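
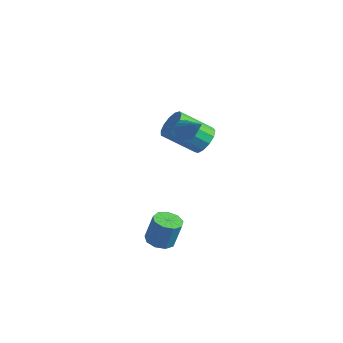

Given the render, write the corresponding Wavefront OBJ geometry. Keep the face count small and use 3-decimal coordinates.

v -1.238 2.732 2.937
v -0.928 2.469 2.552
v -0.062 2.588 3.983
v -0.868 2.708 2.518
v -0.881 2.952 2.566
v -0.965 3.153 2.688
v -1.103 3.27 2.86
v -1.268 3.28 3.046
v -1.427 3.182 3.211
v -1.548 2.995 3.322
v -1.608 2.756 3.357
v -1.595 2.512 3.308
v -1.511 2.311 3.186
v -1.373 2.194 3.015
v -1.208 2.183 2.828
v -1.049 2.281 2.663
v -1.803 4.516 1.058
v -1.144 4.166 1.347
v -2.218 3.074 2.472
v -2.877 3.424 2.182
v -1.227 4.521 1.613
v -2.301 3.429 2.737
v -1.493 4.874 1.702
v -2.566 3.782 2.827
v -1.857 5.114 1.587
v -2.93 4.021 2.712
v -2.204 5.163 1.304
v -3.277 4.071 2.428
v -2.424 5.008 0.943
v -3.497 3.915 2.067
v -2.447 4.696 0.618
v -3.52 3.604 1.742
v -2.265 4.327 0.433
v -3.339 3.235 1.557
v -1.937 4.018 0.446
v -3.011 2.926 1.571
v -1.567 3.867 0.654
v -2.64 2.775 1.778
v -1.271 3.923 0.99
v -2.345 2.831 2.114
v -0.881 0.813 -3.354
v -0.22 1.012 -3.52
v 0.041 1.286 -2.152
v -0.619 1.087 -1.986
v -0.518 1.395 -3.54
v -0.257 1.669 -2.171
v -0.987 1.505 -3.473
v -0.725 1.779 -2.104
v -1.405 1.291 -3.35
v -1.144 1.565 -1.981
v -1.578 0.854 -3.229
v -1.317 1.128 -1.861
v -1.425 0.397 -3.167
v -1.164 0.671 -1.799
v -1.017 0.135 -3.193
v -0.756 0.409 -1.824
v -0.545 0.19 -3.294
v -0.284 0.464 -1.925
v -0.23 0.537 -3.423
v 0.031 0.811 -2.054
f 2 1 4
f 2 4 3
f 4 1 5
f 4 5 3
f 5 1 6
f 5 6 3
f 6 1 7
f 6 7 3
f 7 1 8
f 7 8 3
f 8 1 9
f 8 9 3
f 9 1 10
f 9 10 3
f 10 1 11
f 10 11 3
f 11 1 12
f 11 12 3
f 12 1 13
f 12 13 3
f 13 1 14
f 13 14 3
f 14 1 15
f 14 15 3
f 15 1 16
f 15 16 3
f 16 1 2
f 16 2 3
f 18 17 21
f 18 21 19
f 19 21 22
f 19 22 20
f 21 17 23
f 21 23 22
f 22 23 24
f 22 24 20
f 23 17 25
f 23 25 24
f 24 25 26
f 24 26 20
f 25 17 27
f 25 27 26
f 26 27 28
f 26 28 20
f 27 17 29
f 27 29 28
f 28 29 30
f 28 30 20
f 29 17 31
f 29 31 30
f 30 31 32
f 30 32 20
f 31 17 33
f 31 33 32
f 32 33 34
f 32 34 20
f 33 17 35
f 33 35 34
f 34 35 36
f 34 36 20
f 35 17 37
f 35 37 36
f 36 37 38
f 36 38 20
f 37 17 39
f 37 39 38
f 38 39 40
f 38 40 20
f 39 17 18
f 39 18 40
f 40 18 19
f 40 19 20
f 42 41 45
f 42 45 43
f 43 45 46
f 43 46 44
f 45 41 47
f 45 47 46
f 46 47 48
f 46 48 44
f 47 41 49
f 47 49 48
f 48 49 50
f 48 50 44
f 49 41 51
f 49 51 50
f 50 51 52
f 50 52 44
f 51 41 53
f 51 53 52
f 52 53 54
f 52 54 44
f 53 41 55
f 53 55 54
f 54 55 56
f 54 56 44
f 55 41 57
f 55 57 56
f 56 57 58
f 56 58 44
f 57 41 59
f 57 59 58
f 58 59 60
f 58 60 44
f 59 41 42
f 59 42 60
f 60 42 43
f 60 43 44



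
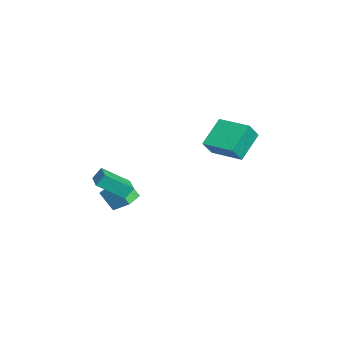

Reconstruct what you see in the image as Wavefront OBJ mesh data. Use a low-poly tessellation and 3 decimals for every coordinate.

v 1.244 -4.156 1.288
v 1.128 -3.661 1.994
v 1.175 -2.589 0.18
v 1.06 -2.095 0.886
v 2.66 -4.005 1.414
v 2.545 -3.511 2.12
v 2.592 -2.439 0.306
v 2.476 -1.944 1.012
v -0.127 -2.407 -1.343
v -0.496 -3.139 -0.147
v 0.342 -1.526 -0.659
v -0.027 -2.258 0.537
v 1.087 -3.042 -1.357
v 0.718 -3.774 -0.161
v 1.556 -2.161 -0.673
v 1.187 -2.893 0.523
v 0.298 1.968 3.316
v -0.906 3.006 4.657
v -0.327 2.546 2.307
v -1.532 3.584 3.649
v 1.672 3.516 3.351
v 0.467 4.554 4.693
v 1.046 4.094 2.343
v -0.158 5.132 3.684
f 2 4 1
f 5 2 1
f 1 4 3
f 3 5 1
f 2 8 4
f 6 2 5
f 6 8 2
f 4 8 3
f 7 5 3
f 3 8 7
f 7 6 5
f 8 6 7
f 10 12 9
f 13 10 9
f 9 12 11
f 11 13 9
f 10 16 12
f 14 10 13
f 14 16 10
f 12 16 11
f 15 13 11
f 11 16 15
f 15 14 13
f 16 14 15
f 18 20 17
f 21 18 17
f 17 20 19
f 19 21 17
f 18 24 20
f 22 18 21
f 22 24 18
f 20 24 19
f 23 21 19
f 19 24 23
f 23 22 21
f 24 22 23



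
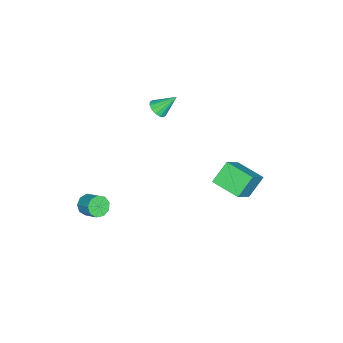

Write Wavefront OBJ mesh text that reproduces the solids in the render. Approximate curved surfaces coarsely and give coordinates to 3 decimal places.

v -2.357 -1.893 -0.508
v -2.046 -1.489 -0.783
v -2.683 -1.007 0.428
v -2.322 -1.467 -0.9
v -2.607 -1.559 -0.911
v -2.826 -1.741 -0.815
v -2.919 -1.964 -0.636
v -2.861 -2.168 -0.423
v -2.669 -2.298 -0.233
v -2.393 -2.32 -0.117
v -2.107 -2.227 -0.105
v -1.889 -2.045 -0.202
v -1.796 -1.823 -0.38
v -1.853 -1.619 -0.593
v 3.15 -3.646 -3.629
v 3.54 -4.061 -3.385
v 3.98 -3.329 -2.846
v 3.59 -2.914 -3.091
v 3.705 -3.899 -3.74
v 4.145 -3.167 -3.201
v 3.611 -3.618 -4.044
v 4.051 -2.886 -3.505
v 3.3 -3.351 -4.153
v 3.74 -2.619 -3.614
v 2.92 -3.221 -4.018
v 3.36 -2.489 -3.479
v 2.647 -3.291 -3.701
v 3.087 -2.559 -3.162
v 2.609 -3.527 -3.35
v 3.049 -2.794 -2.811
v 2.825 -3.818 -3.13
v 3.265 -3.086 -2.591
v 3.192 -4.029 -3.144
v 3.633 -3.297 -2.605
v -0.241 2.223 -3.232
v -1.083 2.694 -2.316
v 0.216 3.658 -3.55
v -0.626 4.13 -2.635
v 1.246 2.07 -1.785
v 0.404 2.542 -0.87
v 1.703 3.506 -2.104
v 0.861 3.977 -1.188
f 2 1 4
f 2 4 3
f 4 1 5
f 4 5 3
f 5 1 6
f 5 6 3
f 6 1 7
f 6 7 3
f 7 1 8
f 7 8 3
f 8 1 9
f 8 9 3
f 9 1 10
f 9 10 3
f 10 1 11
f 10 11 3
f 11 1 12
f 11 12 3
f 12 1 13
f 12 13 3
f 13 1 14
f 13 14 3
f 14 1 2
f 14 2 3
f 16 15 19
f 16 19 17
f 17 19 20
f 17 20 18
f 19 15 21
f 19 21 20
f 20 21 22
f 20 22 18
f 21 15 23
f 21 23 22
f 22 23 24
f 22 24 18
f 23 15 25
f 23 25 24
f 24 25 26
f 24 26 18
f 25 15 27
f 25 27 26
f 26 27 28
f 26 28 18
f 27 15 29
f 27 29 28
f 28 29 30
f 28 30 18
f 29 15 31
f 29 31 30
f 30 31 32
f 30 32 18
f 31 15 33
f 31 33 32
f 32 33 34
f 32 34 18
f 33 15 16
f 33 16 34
f 34 16 17
f 34 17 18
f 36 38 35
f 39 36 35
f 35 38 37
f 37 39 35
f 36 42 38
f 40 36 39
f 40 42 36
f 38 42 37
f 41 39 37
f 37 42 41
f 41 40 39
f 42 40 41



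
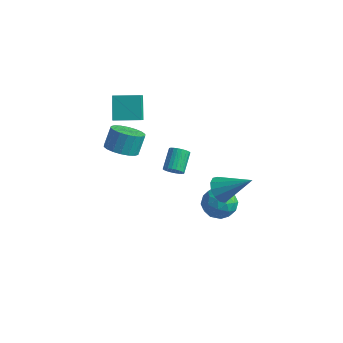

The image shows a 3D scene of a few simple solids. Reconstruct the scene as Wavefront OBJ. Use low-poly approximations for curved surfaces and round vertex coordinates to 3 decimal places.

v 0.811 2.761 -3.574
v 1.78 2.903 -3.769
v 1.2 1.917 -2.251
v 2.169 2.059 -2.446
v 1.598 2.829 -2.164
v 1.358 3.35 -2.982
v 1.622 1.47 -3.038
v 1.382 1.991 -3.856
v 2.281 2.104 -3.437
v 2.267 2.945 -2.897
v 0.713 1.875 -3.123
v 0.699 2.716 -2.583
v 1.262 2.906 -3.787
v 1.718 1.914 -2.233
v 1.383 2.367 -2.067
v 1.953 2.45 -2.181
v 1.013 3.169 -3.325
v 1.583 3.252 -3.439
v 1.476 3.209 -2.496
v 1.397 1.568 -2.581
v 1.967 1.651 -2.695
v 1.027 2.37 -3.839
v 1.597 2.453 -3.953
v 1.504 1.611 -3.524
v 2.126 2.52 -3.707
v 2.354 2.024 -2.93
v 2.033 1.678 -3.278
v 1.891 1.984 -3.758
v 2.118 3.014 -3.39
v 2.346 2.518 -2.612
v 2.011 2.971 -2.447
v 1.869 3.277 -2.927
v 2.412 2.545 -3.195
v 0.634 2.302 -3.408
v 0.862 1.806 -2.63
v 1.111 1.543 -3.093
v 0.969 1.849 -3.573
v 0.626 2.796 -3.09
v 0.854 2.3 -2.313
v 1.089 2.836 -2.262
v 0.947 3.142 -2.742
v 0.568 2.275 -2.825
v -2.137 -0.891 1.671
v -1.643 -1.536 2.059
v -1.669 -0.933 3.096
v -2.163 -0.289 2.709
v -1.365 -1.283 1.919
v -1.392 -0.681 2.956
v -1.241 -0.953 1.73
v -1.267 -0.35 2.767
v -1.294 -0.61 1.53
v -1.32 -0.007 2.567
v -1.513 -0.323 1.357
v -1.54 0.28 2.394
v -1.857 -0.149 1.247
v -1.883 0.454 2.284
v -2.256 -0.121 1.221
v -2.282 0.481 2.258
v -2.631 -0.247 1.284
v -2.657 0.356 2.321
v -2.908 -0.499 1.424
v -2.935 0.103 2.461
v -3.033 -0.83 1.613
v -3.059 -0.227 2.65
v -2.98 -1.173 1.813
v -3.006 -0.57 2.85
v -2.76 -1.46 1.986
v -2.787 -0.857 3.023
v -2.417 -1.634 2.096
v -2.443 -1.031 3.133
v -2.018 -1.661 2.122
v -2.044 -1.059 3.159
v -4.062 1.072 3.576
v -3.658 0.374 4.248
v -2.89 1.848 3.677
v -2.485 1.15 4.349
v -3.475 0.33 2.451
v -3.07 -0.368 3.123
v -2.302 1.106 2.552
v -1.898 0.408 3.224
v -0.66 1.417 -0.865
v -0.34 1.219 -0.45
v -0.699 2.206 0.299
v -1.02 2.403 -0.115
v -0.199 1.349 -0.554
v -0.558 2.336 0.195
v -0.128 1.49 -0.706
v -0.488 2.477 0.043
v -0.139 1.619 -0.882
v -0.498 2.606 -0.132
v -0.228 1.718 -1.055
v -0.588 2.705 -0.306
v -0.384 1.771 -1.199
v -0.743 2.758 -0.45
v -0.582 1.77 -1.292
v -0.941 2.757 -0.543
v -0.791 1.715 -1.32
v -1.151 2.702 -0.571
v -0.981 1.614 -1.279
v -1.34 2.601 -0.53
v -1.122 1.484 -1.175
v -1.481 2.471 -0.426
v -1.192 1.343 -1.023
v -1.552 2.33 -0.274
v -1.182 1.214 -0.848
v -1.541 2.201 -0.098
v -1.092 1.115 -0.674
v -1.452 2.102 0.075
v -0.937 1.062 -0.53
v -1.296 2.049 0.219
v -0.739 1.063 -0.437
v -1.098 2.05 0.312
v -0.529 1.118 -0.409
v -0.889 2.105 0.34
v 2.435 1.106 -0.433
v 2.873 1.245 -1.075
v 3.925 1.694 0.713
v 2.656 1.623 -0.987
v 2.369 1.838 -0.723
v 2.102 1.82 -0.367
v 1.941 1.575 -0.032
v 1.937 1.181 0.176
v 2.091 0.764 0.191
v 2.353 0.455 0.007
v 2.642 0.353 -0.316
v 2.865 0.49 -0.676
v 2.951 0.822 -0.959
f 1 38 17
f 38 12 41
f 17 41 6
f 38 41 17
f 1 17 13
f 17 6 18
f 13 18 2
f 17 18 13
f 1 13 22
f 13 2 23
f 22 23 8
f 13 23 22
f 1 22 34
f 22 8 37
f 34 37 11
f 22 37 34
f 1 34 38
f 34 11 42
f 38 42 12
f 34 42 38
f 2 18 29
f 18 6 32
f 29 32 10
f 18 32 29
f 6 41 19
f 41 12 40
f 19 40 5
f 41 40 19
f 12 42 39
f 42 11 35
f 39 35 3
f 42 35 39
f 11 37 36
f 37 8 24
f 36 24 7
f 37 24 36
f 8 23 28
f 23 2 25
f 28 25 9
f 23 25 28
f 4 30 16
f 30 10 31
f 16 31 5
f 30 31 16
f 4 16 14
f 16 5 15
f 14 15 3
f 16 15 14
f 4 14 21
f 14 3 20
f 21 20 7
f 14 20 21
f 4 21 26
f 21 7 27
f 26 27 9
f 21 27 26
f 4 26 30
f 26 9 33
f 30 33 10
f 26 33 30
f 5 31 19
f 31 10 32
f 19 32 6
f 31 32 19
f 3 15 39
f 15 5 40
f 39 40 12
f 15 40 39
f 7 20 36
f 20 3 35
f 36 35 11
f 20 35 36
f 9 27 28
f 27 7 24
f 28 24 8
f 27 24 28
f 10 33 29
f 33 9 25
f 29 25 2
f 33 25 29
f 44 43 47
f 44 47 45
f 45 47 48
f 45 48 46
f 47 43 49
f 47 49 48
f 48 49 50
f 48 50 46
f 49 43 51
f 49 51 50
f 50 51 52
f 50 52 46
f 51 43 53
f 51 53 52
f 52 53 54
f 52 54 46
f 53 43 55
f 53 55 54
f 54 55 56
f 54 56 46
f 55 43 57
f 55 57 56
f 56 57 58
f 56 58 46
f 57 43 59
f 57 59 58
f 58 59 60
f 58 60 46
f 59 43 61
f 59 61 60
f 60 61 62
f 60 62 46
f 61 43 63
f 61 63 62
f 62 63 64
f 62 64 46
f 63 43 65
f 63 65 64
f 64 65 66
f 64 66 46
f 65 43 67
f 65 67 66
f 66 67 68
f 66 68 46
f 67 43 69
f 67 69 68
f 68 69 70
f 68 70 46
f 69 43 71
f 69 71 70
f 70 71 72
f 70 72 46
f 71 43 44
f 71 44 72
f 72 44 45
f 72 45 46
f 74 76 73
f 77 74 73
f 73 76 75
f 75 77 73
f 74 80 76
f 78 74 77
f 78 80 74
f 76 80 75
f 79 77 75
f 75 80 79
f 79 78 77
f 80 78 79
f 82 81 85
f 82 85 83
f 83 85 86
f 83 86 84
f 85 81 87
f 85 87 86
f 86 87 88
f 86 88 84
f 87 81 89
f 87 89 88
f 88 89 90
f 88 90 84
f 89 81 91
f 89 91 90
f 90 91 92
f 90 92 84
f 91 81 93
f 91 93 92
f 92 93 94
f 92 94 84
f 93 81 95
f 93 95 94
f 94 95 96
f 94 96 84
f 95 81 97
f 95 97 96
f 96 97 98
f 96 98 84
f 97 81 99
f 97 99 98
f 98 99 100
f 98 100 84
f 99 81 101
f 99 101 100
f 100 101 102
f 100 102 84
f 101 81 103
f 101 103 102
f 102 103 104
f 102 104 84
f 103 81 105
f 103 105 104
f 104 105 106
f 104 106 84
f 105 81 107
f 105 107 106
f 106 107 108
f 106 108 84
f 107 81 109
f 107 109 108
f 108 109 110
f 108 110 84
f 109 81 111
f 109 111 110
f 110 111 112
f 110 112 84
f 111 81 113
f 111 113 112
f 112 113 114
f 112 114 84
f 113 81 82
f 113 82 114
f 114 82 83
f 114 83 84
f 116 115 118
f 116 118 117
f 118 115 119
f 118 119 117
f 119 115 120
f 119 120 117
f 120 115 121
f 120 121 117
f 121 115 122
f 121 122 117
f 122 115 123
f 122 123 117
f 123 115 124
f 123 124 117
f 124 115 125
f 124 125 117
f 125 115 126
f 125 126 117
f 126 115 127
f 126 127 117
f 127 115 116
f 127 116 117



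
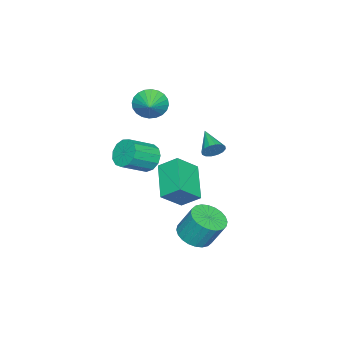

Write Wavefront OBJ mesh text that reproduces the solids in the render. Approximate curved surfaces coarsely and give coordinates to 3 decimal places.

v 0.621 0.256 -1.361
v 1.581 -0.382 -0.355
v 0.472 1.235 -0.599
v 1.433 0.597 0.407
v 2.267 1.243 -2.307
v 3.228 0.605 -1.301
v 2.119 2.222 -1.545
v 3.079 1.584 -0.539
v -0.517 1.599 0.109
v -0.155 1.546 0.622
v -1.483 0.641 0.691
v -0.359 1.792 0.688
v -0.606 1.986 0.599
v -0.829 2.076 0.378
v -0.968 2.039 0.086
v -0.986 1.884 -0.201
v -0.879 1.653 -0.404
v -0.675 1.407 -0.47
v -0.429 1.213 -0.381
v -0.206 1.123 -0.16
v -0.067 1.16 0.132
v -0.048 1.315 0.418
v -0.882 -2.205 -1.817
v -0.512 -2.478 -2.568
v 0.711 -3.227 -1.694
v 0.342 -2.955 -0.943
v -0.313 -2.035 -2.467
v 0.91 -2.784 -1.593
v -0.295 -1.646 -2.159
v 0.929 -2.395 -1.285
v -0.463 -1.435 -1.743
v 0.761 -2.184 -0.869
v -0.764 -1.468 -1.351
v 0.46 -2.218 -0.477
v -1.102 -1.736 -1.106
v 0.121 -2.485 -0.232
v -1.371 -2.152 -1.087
v -0.147 -2.902 -0.213
v -1.484 -2.586 -1.3
v -0.26 -3.335 -0.426
v -1.406 -2.898 -1.677
v -0.183 -3.647 -0.803
v -1.162 -2.991 -2.098
v 0.062 -3.74 -1.224
v -0.828 -2.834 -2.431
v 0.395 -3.583 -1.556
v 2.874 2.258 -3.683
v 3.453 2.959 -4.021
v 3.385 3.703 -2.595
v 2.806 3.002 -2.257
v 3.112 3.096 -4.109
v 3.044 3.84 -2.683
v 2.734 3.106 -4.132
v 2.666 3.85 -2.706
v 2.378 2.987 -4.087
v 2.31 3.731 -2.661
v 2.097 2.757 -3.98
v 2.029 3.501 -2.554
v 1.934 2.451 -3.828
v 1.867 3.195 -2.402
v 1.915 2.115 -3.654
v 1.847 2.859 -2.228
v 2.041 1.802 -3.484
v 1.974 2.546 -2.058
v 2.295 1.557 -3.345
v 2.227 2.301 -1.919
v 2.636 1.42 -3.257
v 2.568 2.164 -1.831
v 3.014 1.41 -3.234
v 2.946 2.154 -1.808
v 3.37 1.529 -3.279
v 3.302 2.273 -1.853
v 3.651 1.759 -3.386
v 3.583 2.503 -1.96
v 3.813 2.065 -3.538
v 3.746 2.809 -2.112
v 3.833 2.401 -3.712
v 3.765 3.145 -2.286
v 3.706 2.714 -3.882
v 3.639 3.458 -2.456
v -3.754 -3.61 0.212
v -3.29 -3.852 -0.593
v -2.646 -3.07 0.688
v -3.417 -3.512 -0.682
v -3.596 -3.186 -0.635
v -3.799 -2.924 -0.459
v -3.995 -2.767 -0.181
v -4.154 -2.739 0.157
v -4.252 -2.843 0.503
v -4.274 -3.063 0.805
v -4.217 -3.367 1.017
v -4.09 -3.708 1.106
v -3.911 -4.033 1.059
v -3.708 -4.295 0.883
v -3.512 -4.452 0.605
v -3.353 -4.48 0.267
v -3.255 -4.377 -0.079
v -3.233 -4.156 -0.381
f 2 4 1
f 5 2 1
f 1 4 3
f 3 5 1
f 2 8 4
f 6 2 5
f 6 8 2
f 4 8 3
f 7 5 3
f 3 8 7
f 7 6 5
f 8 6 7
f 10 9 12
f 10 12 11
f 12 9 13
f 12 13 11
f 13 9 14
f 13 14 11
f 14 9 15
f 14 15 11
f 15 9 16
f 15 16 11
f 16 9 17
f 16 17 11
f 17 9 18
f 17 18 11
f 18 9 19
f 18 19 11
f 19 9 20
f 19 20 11
f 20 9 21
f 20 21 11
f 21 9 22
f 21 22 11
f 22 9 10
f 22 10 11
f 24 23 27
f 24 27 25
f 25 27 28
f 25 28 26
f 27 23 29
f 27 29 28
f 28 29 30
f 28 30 26
f 29 23 31
f 29 31 30
f 30 31 32
f 30 32 26
f 31 23 33
f 31 33 32
f 32 33 34
f 32 34 26
f 33 23 35
f 33 35 34
f 34 35 36
f 34 36 26
f 35 23 37
f 35 37 36
f 36 37 38
f 36 38 26
f 37 23 39
f 37 39 38
f 38 39 40
f 38 40 26
f 39 23 41
f 39 41 40
f 40 41 42
f 40 42 26
f 41 23 43
f 41 43 42
f 42 43 44
f 42 44 26
f 43 23 45
f 43 45 44
f 44 45 46
f 44 46 26
f 45 23 24
f 45 24 46
f 46 24 25
f 46 25 26
f 48 47 51
f 48 51 49
f 49 51 52
f 49 52 50
f 51 47 53
f 51 53 52
f 52 53 54
f 52 54 50
f 53 47 55
f 53 55 54
f 54 55 56
f 54 56 50
f 55 47 57
f 55 57 56
f 56 57 58
f 56 58 50
f 57 47 59
f 57 59 58
f 58 59 60
f 58 60 50
f 59 47 61
f 59 61 60
f 60 61 62
f 60 62 50
f 61 47 63
f 61 63 62
f 62 63 64
f 62 64 50
f 63 47 65
f 63 65 64
f 64 65 66
f 64 66 50
f 65 47 67
f 65 67 66
f 66 67 68
f 66 68 50
f 67 47 69
f 67 69 68
f 68 69 70
f 68 70 50
f 69 47 71
f 69 71 70
f 70 71 72
f 70 72 50
f 71 47 73
f 71 73 72
f 72 73 74
f 72 74 50
f 73 47 75
f 73 75 74
f 74 75 76
f 74 76 50
f 75 47 77
f 75 77 76
f 76 77 78
f 76 78 50
f 77 47 79
f 77 79 78
f 78 79 80
f 78 80 50
f 79 47 48
f 79 48 80
f 80 48 49
f 80 49 50
f 82 81 84
f 82 84 83
f 84 81 85
f 84 85 83
f 85 81 86
f 85 86 83
f 86 81 87
f 86 87 83
f 87 81 88
f 87 88 83
f 88 81 89
f 88 89 83
f 89 81 90
f 89 90 83
f 90 81 91
f 90 91 83
f 91 81 92
f 91 92 83
f 92 81 93
f 92 93 83
f 93 81 94
f 93 94 83
f 94 81 95
f 94 95 83
f 95 81 96
f 95 96 83
f 96 81 97
f 96 97 83
f 97 81 98
f 97 98 83
f 98 81 82
f 98 82 83



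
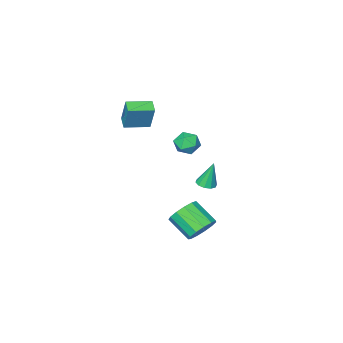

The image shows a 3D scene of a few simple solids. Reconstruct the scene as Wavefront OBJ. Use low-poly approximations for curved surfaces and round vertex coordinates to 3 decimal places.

v -2.752 -0.527 1.559
v -2.05 -0.478 1.158
v -2.23 -1.422 2.362
v -1.528 -1.373 1.961
v -1.782 -0.749 2.411
v -2.104 -0.197 1.915
v -2.176 -1.703 1.605
v -2.498 -1.151 1.109
v -1.694 -1.205 1.186
v -1.451 -0.615 1.685
v -2.829 -1.285 1.835
v -2.586 -0.695 2.334
v -2.797 -0.13 -1.245
v -2.354 0.259 -1.223
v -3.103 0.13 0.345
v -2.658 0.44 -1.311
v -3.015 0.403 -1.374
v -3.289 0.162 -1.388
v -3.375 -0.19 -1.347
v -3.239 -0.519 -1.267
v -2.935 -0.7 -1.179
v -2.578 -0.662 -1.116
v -2.304 -0.422 -1.102
v -2.219 -0.07 -1.143
v -1.422 -3.454 2.841
v -1.322 -2.902 4.393
v -1.061 -2.757 2.57
v -0.961 -2.205 4.122
v -0.119 -4.075 2.978
v -0.019 -3.523 4.53
v 0.242 -3.378 2.707
v 0.342 -2.826 4.259
v -1.398 1.314 -3.621
v -0.632 1.732 -3.221
v -0.376 0.365 -2.28
v -1.142 -0.054 -2.679
v -1.056 1.865 -2.913
v -0.8 0.497 -1.972
v -1.589 1.823 -2.829
v -1.332 0.455 -1.888
v -2.061 1.619 -2.997
v -1.805 0.251 -2.056
v -2.323 1.318 -3.362
v -2.066 -0.05 -2.421
v -2.291 1.016 -3.81
v -2.034 -0.352 -2.869
v -1.976 0.809 -4.198
v -1.719 -0.559 -3.256
v -1.477 0.761 -4.402
v -1.221 -0.606 -3.461
v -0.953 0.89 -4.358
v -0.697 -0.478 -3.417
v -0.571 1.153 -4.08
v -0.314 -0.215 -3.139
v -0.451 1.467 -3.656
v -0.195 0.099 -2.715
f 1 12 6
f 1 6 2
f 1 2 8
f 1 8 11
f 1 11 12
f 2 6 10
f 6 12 5
f 12 11 3
f 11 8 7
f 8 2 9
f 4 10 5
f 4 5 3
f 4 3 7
f 4 7 9
f 4 9 10
f 5 10 6
f 3 5 12
f 7 3 11
f 9 7 8
f 10 9 2
f 14 13 16
f 14 16 15
f 16 13 17
f 16 17 15
f 17 13 18
f 17 18 15
f 18 13 19
f 18 19 15
f 19 13 20
f 19 20 15
f 20 13 21
f 20 21 15
f 21 13 22
f 21 22 15
f 22 13 23
f 22 23 15
f 23 13 24
f 23 24 15
f 24 13 14
f 24 14 15
f 26 28 25
f 29 26 25
f 25 28 27
f 27 29 25
f 26 32 28
f 30 26 29
f 30 32 26
f 28 32 27
f 31 29 27
f 27 32 31
f 31 30 29
f 32 30 31
f 34 33 37
f 34 37 35
f 35 37 38
f 35 38 36
f 37 33 39
f 37 39 38
f 38 39 40
f 38 40 36
f 39 33 41
f 39 41 40
f 40 41 42
f 40 42 36
f 41 33 43
f 41 43 42
f 42 43 44
f 42 44 36
f 43 33 45
f 43 45 44
f 44 45 46
f 44 46 36
f 45 33 47
f 45 47 46
f 46 47 48
f 46 48 36
f 47 33 49
f 47 49 48
f 48 49 50
f 48 50 36
f 49 33 51
f 49 51 50
f 50 51 52
f 50 52 36
f 51 33 53
f 51 53 52
f 52 53 54
f 52 54 36
f 53 33 55
f 53 55 54
f 54 55 56
f 54 56 36
f 55 33 34
f 55 34 56
f 56 34 35
f 56 35 36



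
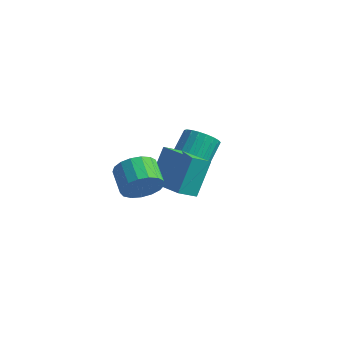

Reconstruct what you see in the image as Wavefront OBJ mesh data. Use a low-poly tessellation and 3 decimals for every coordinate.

v -1.035 -1.981 2.12
v -0.388 -1.706 2.858
v -1.317 -0.864 3.359
v -1.965 -1.139 2.62
v -0.296 -1.389 2.498
v -1.225 -0.548 2.999
v -0.373 -1.209 2.051
v -1.302 -0.367 2.552
v -0.601 -1.205 1.62
v -1.531 -0.363 2.121
v -0.93 -1.379 1.303
v -1.859 -0.537 1.804
v -1.282 -1.69 1.174
v -2.211 -0.849 1.674
v -1.578 -2.069 1.261
v -2.507 -1.227 1.761
v -1.75 -2.427 1.544
v -2.679 -1.585 2.045
v -1.758 -2.683 1.96
v -2.687 -1.841 2.46
v -1.6 -2.778 2.412
v -2.529 -1.937 2.913
v -1.313 -2.691 2.797
v -2.243 -1.849 3.298
v -0.963 -2.441 3.027
v -1.892 -1.599 3.528
v -0.629 -2.085 3.049
v -1.558 -1.243 3.55
v -1.584 2.782 0.2
v -0.869 3.158 -0.26
v -0.92 4.674 0.901
v -1.636 4.298 1.36
v -1.172 3.297 -0.455
v -1.224 4.814 0.705
v -1.546 3.347 -0.537
v -1.598 4.864 0.623
v -1.927 3.3 -0.492
v -1.979 4.816 0.668
v -2.249 3.163 -0.327
v -2.301 4.679 0.833
v -2.456 2.959 -0.071
v -2.508 4.476 1.089
v -2.512 2.726 0.232
v -2.564 4.242 1.392
v -2.407 2.502 0.529
v -2.459 4.018 1.69
v -2.161 2.326 0.77
v -2.212 3.842 1.93
v -1.814 2.229 0.912
v -1.866 3.746 2.072
v -1.428 2.228 0.93
v -1.48 3.744 2.091
v -1.069 2.323 0.823
v -1.12 3.839 1.983
v -0.799 2.497 0.608
v -0.85 4.013 1.768
v -0.664 2.72 0.322
v -0.716 4.236 1.482
v -0.689 2.954 0.015
v -0.741 4.47 1.175
v -1.588 1.074 0.041
v -2.061 0.229 0.662
v -1.546 2.261 1.687
v -2.019 1.417 2.308
v 0.399 0.323 0.532
v -0.074 -0.521 1.153
v 0.441 1.511 2.178
v -0.032 0.666 2.799
f 2 1 5
f 2 5 3
f 3 5 6
f 3 6 4
f 5 1 7
f 5 7 6
f 6 7 8
f 6 8 4
f 7 1 9
f 7 9 8
f 8 9 10
f 8 10 4
f 9 1 11
f 9 11 10
f 10 11 12
f 10 12 4
f 11 1 13
f 11 13 12
f 12 13 14
f 12 14 4
f 13 1 15
f 13 15 14
f 14 15 16
f 14 16 4
f 15 1 17
f 15 17 16
f 16 17 18
f 16 18 4
f 17 1 19
f 17 19 18
f 18 19 20
f 18 20 4
f 19 1 21
f 19 21 20
f 20 21 22
f 20 22 4
f 21 1 23
f 21 23 22
f 22 23 24
f 22 24 4
f 23 1 25
f 23 25 24
f 24 25 26
f 24 26 4
f 25 1 27
f 25 27 26
f 26 27 28
f 26 28 4
f 27 1 2
f 27 2 28
f 28 2 3
f 28 3 4
f 30 29 33
f 30 33 31
f 31 33 34
f 31 34 32
f 33 29 35
f 33 35 34
f 34 35 36
f 34 36 32
f 35 29 37
f 35 37 36
f 36 37 38
f 36 38 32
f 37 29 39
f 37 39 38
f 38 39 40
f 38 40 32
f 39 29 41
f 39 41 40
f 40 41 42
f 40 42 32
f 41 29 43
f 41 43 42
f 42 43 44
f 42 44 32
f 43 29 45
f 43 45 44
f 44 45 46
f 44 46 32
f 45 29 47
f 45 47 46
f 46 47 48
f 46 48 32
f 47 29 49
f 47 49 48
f 48 49 50
f 48 50 32
f 49 29 51
f 49 51 50
f 50 51 52
f 50 52 32
f 51 29 53
f 51 53 52
f 52 53 54
f 52 54 32
f 53 29 55
f 53 55 54
f 54 55 56
f 54 56 32
f 55 29 57
f 55 57 56
f 56 57 58
f 56 58 32
f 57 29 59
f 57 59 58
f 58 59 60
f 58 60 32
f 59 29 30
f 59 30 60
f 60 30 31
f 60 31 32
f 62 64 61
f 65 62 61
f 61 64 63
f 63 65 61
f 62 68 64
f 66 62 65
f 66 68 62
f 64 68 63
f 67 65 63
f 63 68 67
f 67 66 65
f 68 66 67



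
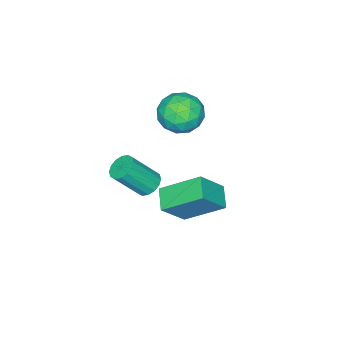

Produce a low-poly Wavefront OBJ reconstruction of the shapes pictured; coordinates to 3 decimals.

v 0.949 1.226 -1.022
v 0.177 2.808 0.142
v 1.737 1.928 -1.453
v 0.966 3.51 -0.289
v 2.014 0.81 0.249
v 1.243 2.392 1.413
v 2.803 1.512 -0.182
v 2.031 3.094 0.982
v -2.336 -0.095 1.475
v -1.543 0.244 2.197
v -1.657 -1.784 1.523
v -0.864 -1.445 2.245
v -1.939 -1.493 2.572
v -2.359 -0.449 2.543
v -0.841 -1.091 1.177
v -1.261 -0.047 1.148
v -0.619 -0.371 2.013
v -1.298 -0.62 2.875
v -1.902 -0.92 0.845
v -2.581 -1.169 1.707
v -1.999 0.222 1.832
v -1.201 -1.762 1.888
v -1.833 -1.791 2.08
v -1.367 -1.591 2.505
v -2.479 -0.185 2.035
v -2.012 0.014 2.46
v -2.245 -1.006 2.68
v -1.188 -1.554 1.26
v -0.721 -1.355 1.685
v -1.833 0.051 1.215
v -1.367 0.251 1.64
v -0.955 -0.534 1.04
v -0.99 0.06 2.148
v -0.591 -0.932 2.176
v -0.577 -0.724 1.549
v -0.824 -0.111 1.531
v -1.389 -0.086 2.655
v -0.99 -1.078 2.683
v -1.622 -1.107 2.875
v -1.868 -0.493 2.858
v -0.846 -0.447 2.547
v -2.21 -0.462 1.037
v -1.811 -1.454 1.065
v -1.332 -1.047 0.862
v -1.578 -0.433 0.845
v -2.609 -0.608 1.544
v -2.21 -1.6 1.572
v -2.376 -1.429 2.189
v -2.623 -0.816 2.171
v -2.354 -1.093 1.173
v 3.014 1.051 1.516
v 3.583 1.153 1.22
v 4.416 0.412 2.569
v 3.846 0.309 2.864
v 3.53 1.429 1.405
v 4.363 0.688 2.754
v 3.338 1.604 1.619
v 4.171 0.863 2.968
v 3.06 1.63 1.806
v 3.893 0.889 3.155
v 2.769 1.502 1.915
v 3.602 0.76 3.263
v 2.543 1.252 1.917
v 3.376 0.51 3.265
v 2.444 0.948 1.811
v 3.277 0.207 3.16
v 2.497 0.672 1.626
v 3.33 -0.069 2.975
v 2.689 0.497 1.412
v 3.522 -0.244 2.761
v 2.967 0.471 1.225
v 3.8 -0.27 2.574
v 3.258 0.6 1.117
v 4.091 -0.142 2.465
v 3.484 0.85 1.115
v 4.317 0.108 2.463
f 2 4 1
f 5 2 1
f 1 4 3
f 3 5 1
f 2 8 4
f 6 2 5
f 6 8 2
f 4 8 3
f 7 5 3
f 3 8 7
f 7 6 5
f 8 6 7
f 9 46 25
f 46 20 49
f 25 49 14
f 46 49 25
f 9 25 21
f 25 14 26
f 21 26 10
f 25 26 21
f 9 21 30
f 21 10 31
f 30 31 16
f 21 31 30
f 9 30 42
f 30 16 45
f 42 45 19
f 30 45 42
f 9 42 46
f 42 19 50
f 46 50 20
f 42 50 46
f 10 26 37
f 26 14 40
f 37 40 18
f 26 40 37
f 14 49 27
f 49 20 48
f 27 48 13
f 49 48 27
f 20 50 47
f 50 19 43
f 47 43 11
f 50 43 47
f 19 45 44
f 45 16 32
f 44 32 15
f 45 32 44
f 16 31 36
f 31 10 33
f 36 33 17
f 31 33 36
f 12 38 24
f 38 18 39
f 24 39 13
f 38 39 24
f 12 24 22
f 24 13 23
f 22 23 11
f 24 23 22
f 12 22 29
f 22 11 28
f 29 28 15
f 22 28 29
f 12 29 34
f 29 15 35
f 34 35 17
f 29 35 34
f 12 34 38
f 34 17 41
f 38 41 18
f 34 41 38
f 13 39 27
f 39 18 40
f 27 40 14
f 39 40 27
f 11 23 47
f 23 13 48
f 47 48 20
f 23 48 47
f 15 28 44
f 28 11 43
f 44 43 19
f 28 43 44
f 17 35 36
f 35 15 32
f 36 32 16
f 35 32 36
f 18 41 37
f 41 17 33
f 37 33 10
f 41 33 37
f 52 51 55
f 52 55 53
f 53 55 56
f 53 56 54
f 55 51 57
f 55 57 56
f 56 57 58
f 56 58 54
f 57 51 59
f 57 59 58
f 58 59 60
f 58 60 54
f 59 51 61
f 59 61 60
f 60 61 62
f 60 62 54
f 61 51 63
f 61 63 62
f 62 63 64
f 62 64 54
f 63 51 65
f 63 65 64
f 64 65 66
f 64 66 54
f 65 51 67
f 65 67 66
f 66 67 68
f 66 68 54
f 67 51 69
f 67 69 68
f 68 69 70
f 68 70 54
f 69 51 71
f 69 71 70
f 70 71 72
f 70 72 54
f 71 51 73
f 71 73 72
f 72 73 74
f 72 74 54
f 73 51 75
f 73 75 74
f 74 75 76
f 74 76 54
f 75 51 52
f 75 52 76
f 76 52 53
f 76 53 54



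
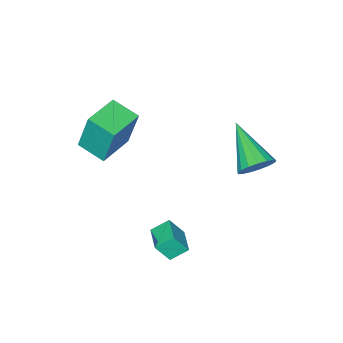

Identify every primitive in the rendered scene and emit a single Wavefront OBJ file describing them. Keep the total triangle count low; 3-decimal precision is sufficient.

v 0.645 -4.731 1.409
v 0.537 -4.25 3.233
v 0.505 -3.542 1.087
v 0.397 -3.06 2.911
v 2.183 -4.54 1.449
v 2.075 -4.058 3.273
v 2.043 -3.35 1.127
v 1.935 -2.869 2.951
v -2.036 0.711 0.42
v -1.447 0.789 0.941
v -2.784 -0.991 1.52
v -1.723 1.003 1.085
v -2.072 1.15 1.076
v -2.411 1.197 0.917
v -2.665 1.132 0.644
v -2.775 0.971 0.32
v -2.715 0.751 0.019
v -2.5 0.521 -0.19
v -2.178 0.334 -0.26
v -1.824 0.234 -0.173
v -1.518 0.244 0.049
v -1.331 0.36 0.356
v -1.305 0.556 0.678
v 0.619 -0.58 -2.6
v 1.026 -0.974 -1.763
v 1.313 0.283 -2.532
v 1.72 -0.11 -1.695
v 1.2 -1.01 -3.085
v 1.607 -1.403 -2.248
v 1.894 -0.146 -3.017
v 2.301 -0.54 -2.18
f 2 4 1
f 5 2 1
f 1 4 3
f 3 5 1
f 2 8 4
f 6 2 5
f 6 8 2
f 4 8 3
f 7 5 3
f 3 8 7
f 7 6 5
f 8 6 7
f 10 9 12
f 10 12 11
f 12 9 13
f 12 13 11
f 13 9 14
f 13 14 11
f 14 9 15
f 14 15 11
f 15 9 16
f 15 16 11
f 16 9 17
f 16 17 11
f 17 9 18
f 17 18 11
f 18 9 19
f 18 19 11
f 19 9 20
f 19 20 11
f 20 9 21
f 20 21 11
f 21 9 22
f 21 22 11
f 22 9 23
f 22 23 11
f 23 9 10
f 23 10 11
f 25 27 24
f 28 25 24
f 24 27 26
f 26 28 24
f 25 31 27
f 29 25 28
f 29 31 25
f 27 31 26
f 30 28 26
f 26 31 30
f 30 29 28
f 31 29 30



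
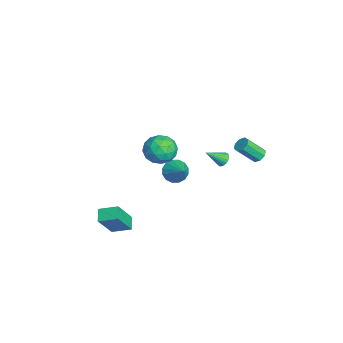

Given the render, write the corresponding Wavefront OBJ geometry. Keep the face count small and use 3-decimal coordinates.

v 2.214 -4.073 -3.844
v 1.444 -3.979 -3.45
v 2.542 -2.996 -3.459
v 1.772 -2.902 -3.065
v 2.948 -4.878 -2.215
v 2.178 -4.784 -1.821
v 3.276 -3.801 -1.83
v 2.506 -3.707 -1.436
v -3.465 0.163 -3.588
v -2.949 -0.096 -4.184
v -2.275 0.517 -2.712
v -3.013 0.321 -4.266
v -3.198 0.695 -4.166
v -3.454 0.928 -3.912
v -3.714 0.955 -3.57
v -3.907 0.77 -3.234
v -3.981 0.423 -2.992
v -3.918 0.006 -2.911
v -3.733 -0.369 -3.01
v -3.476 -0.601 -3.265
v -3.217 -0.629 -3.606
v -3.024 -0.444 -3.943
v -0.702 -0.226 1.286
v 0.205 -0.646 1.575
v -0.945 -1.494 0.205
v -0.038 -1.914 0.494
v -0.84 -1.899 1.158
v -0.69 -1.115 1.826
v -0.05 -1.025 -0.046
v 0.1 -0.241 0.622
v 0.608 -1.14 0.752
v 0.12 -1.68 1.496
v -0.86 -0.46 0.284
v -1.348 -1 1.028
v -0.227 -0.324 1.526
v -0.513 -1.816 0.254
v -0.984 -1.807 0.644
v -0.451 -2.054 0.815
v -0.753 -0.6 1.673
v -0.22 -0.847 1.843
v -0.834 -1.584 1.597
v -0.52 -1.293 -0.063
v 0.013 -1.54 0.107
v -0.289 -0.086 0.965
v 0.244 -0.333 1.136
v 0.094 -0.556 0.183
v 0.543 -0.862 1.212
v 0.4 -1.607 0.577
v 0.393 -1.084 0.259
v 0.481 -0.624 0.652
v 0.256 -1.18 1.649
v 0.113 -1.925 1.014
v -0.358 -1.916 1.404
v -0.27 -1.456 1.796
v 0.493 -1.47 1.165
v -0.853 -0.215 0.766
v -0.996 -0.96 0.131
v -0.47 -0.684 -0.016
v -0.382 -0.224 0.376
v -1.14 -0.533 1.203
v -1.283 -1.278 0.568
v -1.221 -1.516 1.128
v -1.133 -1.056 1.521
v -1.233 -0.67 0.615
v -0.936 2.571 -0.772
v -0.457 2.696 -0.705
v -0.784 1.549 0.032
v -0.551 2.802 -0.553
v -0.711 2.868 -0.439
v -0.911 2.882 -0.382
v -1.115 2.843 -0.393
v -1.288 2.757 -0.469
v -1.4 2.639 -0.598
v -1.432 2.509 -0.757
v -1.378 2.39 -0.919
v -1.248 2.302 -1.055
v -1.064 2.261 -1.143
v -0.858 2.273 -1.166
v -0.665 2.337 -1.121
v -0.519 2.441 -1.016
v -0.446 2.568 -0.869
v 1.628 4.141 1.453
v 2.147 4.145 1.426
v 2.212 3.144 2.5
v 1.692 3.139 2.527
v 2.005 4.413 1.684
v 2.07 3.412 2.758
v 1.643 4.521 1.807
v 1.707 3.52 2.881
v 1.271 4.407 1.722
v 1.336 3.405 2.796
v 1.108 4.136 1.48
v 1.173 3.135 2.554
v 1.25 3.868 1.222
v 1.315 2.867 2.296
v 1.613 3.76 1.099
v 1.677 2.759 2.173
v 1.984 3.875 1.184
v 2.049 2.873 2.258
f 2 4 1
f 5 2 1
f 1 4 3
f 3 5 1
f 2 8 4
f 6 2 5
f 6 8 2
f 4 8 3
f 7 5 3
f 3 8 7
f 7 6 5
f 8 6 7
f 10 9 12
f 10 12 11
f 12 9 13
f 12 13 11
f 13 9 14
f 13 14 11
f 14 9 15
f 14 15 11
f 15 9 16
f 15 16 11
f 16 9 17
f 16 17 11
f 17 9 18
f 17 18 11
f 18 9 19
f 18 19 11
f 19 9 20
f 19 20 11
f 20 9 21
f 20 21 11
f 21 9 22
f 21 22 11
f 22 9 10
f 22 10 11
f 23 60 39
f 60 34 63
f 39 63 28
f 60 63 39
f 23 39 35
f 39 28 40
f 35 40 24
f 39 40 35
f 23 35 44
f 35 24 45
f 44 45 30
f 35 45 44
f 23 44 56
f 44 30 59
f 56 59 33
f 44 59 56
f 23 56 60
f 56 33 64
f 60 64 34
f 56 64 60
f 24 40 51
f 40 28 54
f 51 54 32
f 40 54 51
f 28 63 41
f 63 34 62
f 41 62 27
f 63 62 41
f 34 64 61
f 64 33 57
f 61 57 25
f 64 57 61
f 33 59 58
f 59 30 46
f 58 46 29
f 59 46 58
f 30 45 50
f 45 24 47
f 50 47 31
f 45 47 50
f 26 52 38
f 52 32 53
f 38 53 27
f 52 53 38
f 26 38 36
f 38 27 37
f 36 37 25
f 38 37 36
f 26 36 43
f 36 25 42
f 43 42 29
f 36 42 43
f 26 43 48
f 43 29 49
f 48 49 31
f 43 49 48
f 26 48 52
f 48 31 55
f 52 55 32
f 48 55 52
f 27 53 41
f 53 32 54
f 41 54 28
f 53 54 41
f 25 37 61
f 37 27 62
f 61 62 34
f 37 62 61
f 29 42 58
f 42 25 57
f 58 57 33
f 42 57 58
f 31 49 50
f 49 29 46
f 50 46 30
f 49 46 50
f 32 55 51
f 55 31 47
f 51 47 24
f 55 47 51
f 66 65 68
f 66 68 67
f 68 65 69
f 68 69 67
f 69 65 70
f 69 70 67
f 70 65 71
f 70 71 67
f 71 65 72
f 71 72 67
f 72 65 73
f 72 73 67
f 73 65 74
f 73 74 67
f 74 65 75
f 74 75 67
f 75 65 76
f 75 76 67
f 76 65 77
f 76 77 67
f 77 65 78
f 77 78 67
f 78 65 79
f 78 79 67
f 79 65 80
f 79 80 67
f 80 65 81
f 80 81 67
f 81 65 66
f 81 66 67
f 83 82 86
f 83 86 84
f 84 86 87
f 84 87 85
f 86 82 88
f 86 88 87
f 87 88 89
f 87 89 85
f 88 82 90
f 88 90 89
f 89 90 91
f 89 91 85
f 90 82 92
f 90 92 91
f 91 92 93
f 91 93 85
f 92 82 94
f 92 94 93
f 93 94 95
f 93 95 85
f 94 82 96
f 94 96 95
f 95 96 97
f 95 97 85
f 96 82 98
f 96 98 97
f 97 98 99
f 97 99 85
f 98 82 83
f 98 83 99
f 99 83 84
f 99 84 85



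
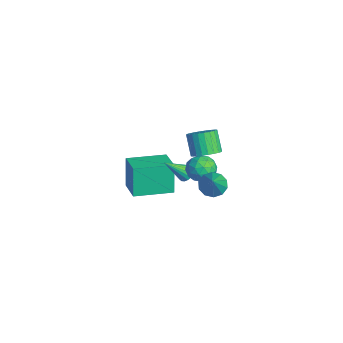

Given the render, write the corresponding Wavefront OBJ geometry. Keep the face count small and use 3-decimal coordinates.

v 1.83 2.36 1.833
v 2.436 2.264 2.299
v 1.655 2.264 3.313
v 1.05 2.36 2.847
v 2.419 2.564 2.286
v 1.638 2.564 3.3
v 2.312 2.833 2.204
v 1.531 2.832 3.218
v 2.132 3.029 2.065
v 1.351 3.029 3.08
v 1.906 3.124 1.892
v 1.125 3.124 2.906
v 1.669 3.103 1.709
v 0.888 3.102 2.723
v 1.456 2.968 1.545
v 0.675 2.968 2.559
v 1.3 2.741 1.425
v 0.519 2.741 2.439
v 1.225 2.456 1.367
v 0.444 2.456 2.381
v 1.242 2.156 1.38
v 0.461 2.156 2.394
v 1.349 1.888 1.462
v 0.568 1.887 2.476
v 1.529 1.691 1.6
v 0.748 1.691 2.615
v 1.755 1.596 1.774
v 0.974 1.596 2.788
v 1.992 1.618 1.957
v 1.211 1.617 2.971
v 2.205 1.752 2.121
v 1.424 1.752 3.135
v 2.361 1.979 2.241
v 1.58 1.979 3.255
v 0.399 2.894 -0.698
v 1.202 3.062 -0.508
v 0.438 1.798 0.108
v 1.241 1.966 0.298
v 0.628 2.471 0.576
v 0.604 3.149 0.078
v 1.036 1.711 -0.478
v 1.012 2.389 -0.976
v 1.595 2.331 -0.372
v 1.343 2.8 0.279
v 0.297 2.06 -0.679
v 0.045 2.529 -0.028
v 0.797 3.074 -0.674
v 0.843 1.786 0.274
v 0.483 2.083 0.437
v 0.955 2.181 0.548
v 0.446 3.125 -0.329
v 0.918 3.224 -0.218
v 0.581 2.877 0.419
v 0.722 1.636 -0.182
v 1.194 1.735 -0.071
v 0.685 2.679 -0.948
v 1.157 2.777 -0.837
v 1.059 1.983 -0.819
v 1.5 2.743 -0.482
v 1.523 2.099 -0.009
v 1.402 1.949 -0.465
v 1.388 2.348 -0.757
v 1.352 3.019 -0.1
v 1.375 2.375 0.374
v 1.015 2.672 0.537
v 1.001 3.07 0.245
v 1.583 2.589 -0.02
v 0.265 2.485 -0.774
v 0.288 1.841 -0.3
v 0.639 1.79 -0.645
v 0.625 2.188 -0.937
v 0.117 2.761 -0.391
v 0.14 2.117 0.082
v 0.252 2.512 0.357
v 0.238 2.911 0.065
v 0.057 2.271 -0.38
v -0.705 2.14 -1.822
v -0.281 1.915 -2.047
v -0.715 0.98 -0.678
v -0.185 2.066 -1.893
v -0.192 2.232 -1.725
v -0.3 2.379 -1.576
v -0.489 2.479 -1.477
v -0.721 2.512 -1.445
v -0.949 2.472 -1.489
v -1.129 2.365 -1.598
v -1.225 2.214 -1.752
v -1.218 2.049 -1.92
v -1.109 1.901 -2.068
v -0.92 1.801 -2.168
v -0.689 1.768 -2.199
v -0.46 1.809 -2.156
v -3.785 -0.202 -4.887
v -4.295 -0.038 -3.106
v -3.691 1.969 -5.061
v -4.202 2.133 -3.28
v -2.238 -0.233 -4.44
v -2.749 -0.069 -2.659
v -2.145 1.938 -4.614
v -2.655 2.102 -2.833
v 2.367 2.532 -0.161
v 2.918 2.841 -0.527
v 3.513 2.128 1.221
v 2.724 3.159 -0.273
v 2.394 3.238 0.024
v 2.054 3.048 0.25
v 1.833 2.66 0.32
v 1.816 2.224 0.206
v 2.01 1.906 -0.048
v 2.34 1.827 -0.345
v 2.681 2.017 -0.572
v 2.902 2.404 -0.641
f 2 1 5
f 2 5 3
f 3 5 6
f 3 6 4
f 5 1 7
f 5 7 6
f 6 7 8
f 6 8 4
f 7 1 9
f 7 9 8
f 8 9 10
f 8 10 4
f 9 1 11
f 9 11 10
f 10 11 12
f 10 12 4
f 11 1 13
f 11 13 12
f 12 13 14
f 12 14 4
f 13 1 15
f 13 15 14
f 14 15 16
f 14 16 4
f 15 1 17
f 15 17 16
f 16 17 18
f 16 18 4
f 17 1 19
f 17 19 18
f 18 19 20
f 18 20 4
f 19 1 21
f 19 21 20
f 20 21 22
f 20 22 4
f 21 1 23
f 21 23 22
f 22 23 24
f 22 24 4
f 23 1 25
f 23 25 24
f 24 25 26
f 24 26 4
f 25 1 27
f 25 27 26
f 26 27 28
f 26 28 4
f 27 1 29
f 27 29 28
f 28 29 30
f 28 30 4
f 29 1 31
f 29 31 30
f 30 31 32
f 30 32 4
f 31 1 33
f 31 33 32
f 32 33 34
f 32 34 4
f 33 1 2
f 33 2 34
f 34 2 3
f 34 3 4
f 35 72 51
f 72 46 75
f 51 75 40
f 72 75 51
f 35 51 47
f 51 40 52
f 47 52 36
f 51 52 47
f 35 47 56
f 47 36 57
f 56 57 42
f 47 57 56
f 35 56 68
f 56 42 71
f 68 71 45
f 56 71 68
f 35 68 72
f 68 45 76
f 72 76 46
f 68 76 72
f 36 52 63
f 52 40 66
f 63 66 44
f 52 66 63
f 40 75 53
f 75 46 74
f 53 74 39
f 75 74 53
f 46 76 73
f 76 45 69
f 73 69 37
f 76 69 73
f 45 71 70
f 71 42 58
f 70 58 41
f 71 58 70
f 42 57 62
f 57 36 59
f 62 59 43
f 57 59 62
f 38 64 50
f 64 44 65
f 50 65 39
f 64 65 50
f 38 50 48
f 50 39 49
f 48 49 37
f 50 49 48
f 38 48 55
f 48 37 54
f 55 54 41
f 48 54 55
f 38 55 60
f 55 41 61
f 60 61 43
f 55 61 60
f 38 60 64
f 60 43 67
f 64 67 44
f 60 67 64
f 39 65 53
f 65 44 66
f 53 66 40
f 65 66 53
f 37 49 73
f 49 39 74
f 73 74 46
f 49 74 73
f 41 54 70
f 54 37 69
f 70 69 45
f 54 69 70
f 43 61 62
f 61 41 58
f 62 58 42
f 61 58 62
f 44 67 63
f 67 43 59
f 63 59 36
f 67 59 63
f 78 77 80
f 78 80 79
f 80 77 81
f 80 81 79
f 81 77 82
f 81 82 79
f 82 77 83
f 82 83 79
f 83 77 84
f 83 84 79
f 84 77 85
f 84 85 79
f 85 77 86
f 85 86 79
f 86 77 87
f 86 87 79
f 87 77 88
f 87 88 79
f 88 77 89
f 88 89 79
f 89 77 90
f 89 90 79
f 90 77 91
f 90 91 79
f 91 77 92
f 91 92 79
f 92 77 78
f 92 78 79
f 94 96 93
f 97 94 93
f 93 96 95
f 95 97 93
f 94 100 96
f 98 94 97
f 98 100 94
f 96 100 95
f 99 97 95
f 95 100 99
f 99 98 97
f 100 98 99
f 102 101 104
f 102 104 103
f 104 101 105
f 104 105 103
f 105 101 106
f 105 106 103
f 106 101 107
f 106 107 103
f 107 101 108
f 107 108 103
f 108 101 109
f 108 109 103
f 109 101 110
f 109 110 103
f 110 101 111
f 110 111 103
f 111 101 112
f 111 112 103
f 112 101 102
f 112 102 103



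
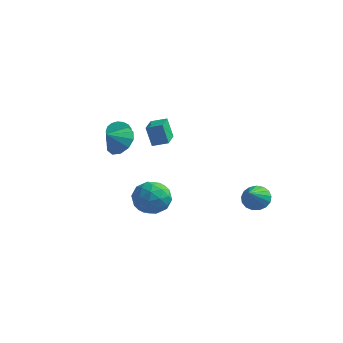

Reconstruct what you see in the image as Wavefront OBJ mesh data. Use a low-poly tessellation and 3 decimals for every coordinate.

v -0.76 -2.304 2.707
v -1.208 -2.14 3.938
v -1.125 -0.864 2.382
v -1.573 -0.701 3.613
v 0.113 -2.019 2.987
v -0.335 -1.856 4.218
v -0.252 -0.58 2.662
v -0.7 -0.416 3.893
v -1.258 -2.372 -0.424
v -0.83 -1.938 -1.444
v -0.17 -3.942 -0.636
v 0.258 -3.508 -1.656
v 0.549 -2.996 -0.624
v -0.124 -2.026 -0.493
v -0.876 -3.854 -1.587
v -1.549 -2.884 -1.456
v -0.594 -2.854 -2.163
v 0.287 -2.324 -1.567
v -1.287 -3.556 -0.513
v -0.406 -3.026 0.083
v -1.14 -2.017 -0.916
v 0.14 -3.863 -1.164
v 0.31 -3.562 -0.558
v 0.562 -3.307 -1.157
v -0.724 -2.069 -0.357
v -0.473 -1.813 -0.956
v 0.338 -2.436 -0.474
v -0.527 -4.067 -1.124
v -0.276 -3.811 -1.723
v -1.562 -2.573 -0.923
v -1.31 -2.318 -1.522
v -1.338 -3.444 -1.606
v -0.749 -2.3 -1.938
v -0.11 -3.224 -2.062
v -0.777 -3.427 -2.022
v -1.172 -2.856 -1.945
v -0.231 -1.989 -1.588
v 0.408 -2.912 -1.712
v 0.579 -2.611 -1.105
v 0.184 -2.04 -1.028
v -0.093 -2.527 -2.01
v -1.408 -2.968 -0.368
v -0.769 -3.891 -0.492
v -1.184 -3.84 -1.052
v -1.579 -3.269 -0.975
v -0.89 -2.656 -0.018
v -0.251 -3.58 -0.142
v 0.172 -3.024 -0.135
v -0.223 -2.453 -0.058
v -0.907 -3.353 -0.07
v 2.796 4.453 -4.59
v 3.226 3.927 -5.195
v 2.884 3.007 -3.27
v 3.549 4.134 -4.989
v 3.7 4.415 -4.692
v 3.643 4.704 -4.371
v 3.393 4.936 -4.1
v 3.006 5.057 -3.942
v 2.571 5.04 -3.932
v 2.187 4.889 -4.072
v 1.943 4.637 -4.331
v 1.895 4.344 -4.65
v 2.053 4.076 -4.954
v 2.381 3.894 -5.175
v 2.804 3.84 -5.262
v -4.135 0.526 0.846
v -3.482 0.421 0.535
v -2.993 -0.591 1.903
v -3.645 -0.486 2.214
v -3.437 0.707 0.73
v -2.948 -0.305 2.098
v -3.551 0.951 0.952
v -3.062 -0.06 2.32
v -3.799 1.098 1.15
v -3.31 0.087 2.517
v -4.124 1.114 1.278
v -3.635 0.103 2.645
v -4.451 0.996 1.307
v -3.962 -0.016 2.674
v -4.706 0.769 1.23
v -4.217 -0.242 2.598
v -4.83 0.487 1.066
v -4.341 -0.525 2.434
v -4.794 0.213 0.851
v -4.305 -0.798 2.219
v -4.608 0.012 0.635
v -4.119 -1 2.003
v -4.313 -0.072 0.468
v -3.824 -1.084 1.835
v -3.977 -0.019 0.387
v -3.488 -1.031 1.755
v -3.678 0.158 0.411
v -3.189 -0.853 1.779
v -2.367 -2.955 3.062
v -1.721 -2.631 3.782
v -2.873 -3.625 3.818
v -2.223 -2.249 3.784
v -2.779 -2.137 3.511
v -3.178 -2.337 3.065
v -3.267 -2.773 2.619
v -3.012 -3.279 2.342
v -2.51 -3.661 2.34
v -1.954 -3.773 2.614
v -1.555 -3.573 3.059
v -1.466 -3.137 3.505
f 2 4 1
f 5 2 1
f 1 4 3
f 3 5 1
f 2 8 4
f 6 2 5
f 6 8 2
f 4 8 3
f 7 5 3
f 3 8 7
f 7 6 5
f 8 6 7
f 9 46 25
f 46 20 49
f 25 49 14
f 46 49 25
f 9 25 21
f 25 14 26
f 21 26 10
f 25 26 21
f 9 21 30
f 21 10 31
f 30 31 16
f 21 31 30
f 9 30 42
f 30 16 45
f 42 45 19
f 30 45 42
f 9 42 46
f 42 19 50
f 46 50 20
f 42 50 46
f 10 26 37
f 26 14 40
f 37 40 18
f 26 40 37
f 14 49 27
f 49 20 48
f 27 48 13
f 49 48 27
f 20 50 47
f 50 19 43
f 47 43 11
f 50 43 47
f 19 45 44
f 45 16 32
f 44 32 15
f 45 32 44
f 16 31 36
f 31 10 33
f 36 33 17
f 31 33 36
f 12 38 24
f 38 18 39
f 24 39 13
f 38 39 24
f 12 24 22
f 24 13 23
f 22 23 11
f 24 23 22
f 12 22 29
f 22 11 28
f 29 28 15
f 22 28 29
f 12 29 34
f 29 15 35
f 34 35 17
f 29 35 34
f 12 34 38
f 34 17 41
f 38 41 18
f 34 41 38
f 13 39 27
f 39 18 40
f 27 40 14
f 39 40 27
f 11 23 47
f 23 13 48
f 47 48 20
f 23 48 47
f 15 28 44
f 28 11 43
f 44 43 19
f 28 43 44
f 17 35 36
f 35 15 32
f 36 32 16
f 35 32 36
f 18 41 37
f 41 17 33
f 37 33 10
f 41 33 37
f 52 51 54
f 52 54 53
f 54 51 55
f 54 55 53
f 55 51 56
f 55 56 53
f 56 51 57
f 56 57 53
f 57 51 58
f 57 58 53
f 58 51 59
f 58 59 53
f 59 51 60
f 59 60 53
f 60 51 61
f 60 61 53
f 61 51 62
f 61 62 53
f 62 51 63
f 62 63 53
f 63 51 64
f 63 64 53
f 64 51 65
f 64 65 53
f 65 51 52
f 65 52 53
f 67 66 70
f 67 70 68
f 68 70 71
f 68 71 69
f 70 66 72
f 70 72 71
f 71 72 73
f 71 73 69
f 72 66 74
f 72 74 73
f 73 74 75
f 73 75 69
f 74 66 76
f 74 76 75
f 75 76 77
f 75 77 69
f 76 66 78
f 76 78 77
f 77 78 79
f 77 79 69
f 78 66 80
f 78 80 79
f 79 80 81
f 79 81 69
f 80 66 82
f 80 82 81
f 81 82 83
f 81 83 69
f 82 66 84
f 82 84 83
f 83 84 85
f 83 85 69
f 84 66 86
f 84 86 85
f 85 86 87
f 85 87 69
f 86 66 88
f 86 88 87
f 87 88 89
f 87 89 69
f 88 66 90
f 88 90 89
f 89 90 91
f 89 91 69
f 90 66 92
f 90 92 91
f 91 92 93
f 91 93 69
f 92 66 67
f 92 67 93
f 93 67 68
f 93 68 69
f 95 94 97
f 95 97 96
f 97 94 98
f 97 98 96
f 98 94 99
f 98 99 96
f 99 94 100
f 99 100 96
f 100 94 101
f 100 101 96
f 101 94 102
f 101 102 96
f 102 94 103
f 102 103 96
f 103 94 104
f 103 104 96
f 104 94 105
f 104 105 96
f 105 94 95
f 105 95 96



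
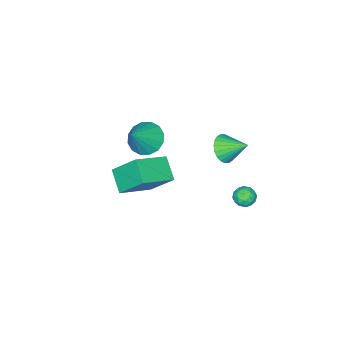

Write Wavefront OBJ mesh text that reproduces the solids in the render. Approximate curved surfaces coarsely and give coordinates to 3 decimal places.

v -0.088 -1.223 1.422
v 0.475 -1.976 0.978
v 1.208 -1.077 2.818
v 0.658 -1.518 0.76
v 0.64 -0.981 0.72
v 0.427 -0.51 0.869
v 0.077 -0.229 1.165
v -0.318 -0.215 1.531
v -0.652 -0.471 1.867
v -0.834 -0.928 2.085
v -0.816 -1.465 2.125
v -0.604 -1.937 1.976
v -0.253 -2.217 1.68
v 0.142 -2.231 1.314
v -1.989 4.181 -1.614
v -1.545 3.858 -2.004
v -2.795 3.582 -2.036
v -2.351 3.259 -2.426
v -2.347 3.163 -1.76
v -1.849 3.533 -1.499
v -2.491 3.907 -2.541
v -1.993 4.277 -2.28
v -1.856 3.689 -2.577
v -1.767 3.229 -2.094
v -2.573 4.211 -1.946
v -2.484 3.751 -1.463
v -1.696 4.072 -1.772
v -2.644 3.368 -2.268
v -2.641 3.311 -1.876
v -2.38 3.122 -2.106
v -1.875 3.881 -1.475
v -1.614 3.691 -1.705
v -2.085 3.282 -1.561
v -2.726 3.749 -2.335
v -2.465 3.559 -2.565
v -1.96 4.318 -1.934
v -1.699 4.129 -2.164
v -2.255 4.158 -2.479
v -1.618 3.783 -2.338
v -2.092 3.431 -2.586
v -2.174 3.812 -2.653
v -1.881 4.029 -2.5
v -1.566 3.512 -2.054
v -2.039 3.161 -2.302
v -2.037 3.104 -1.911
v -1.744 3.321 -1.757
v -1.748 3.413 -2.391
v -2.301 4.279 -1.738
v -2.774 3.928 -1.986
v -2.596 4.119 -2.283
v -2.303 4.336 -2.129
v -2.248 4.009 -1.454
v -2.722 3.657 -1.702
v -2.459 3.411 -1.54
v -2.166 3.628 -1.387
v -2.592 4.027 -1.649
v -3.217 1.516 -0.08
v -2.846 1.13 0.656
v -3.563 2.784 0.76
v -2.566 1.298 0.518
v -2.385 1.499 0.288
v -2.331 1.703 0.002
v -2.411 1.878 -0.296
v -2.614 1.998 -0.561
v -2.91 2.045 -0.753
v -3.252 2.011 -0.842
v -3.588 1.901 -0.816
v -3.869 1.733 -0.677
v -4.05 1.532 -0.447
v -4.104 1.328 -0.161
v -4.023 1.153 0.137
v -3.82 1.033 0.402
v -3.525 0.986 0.594
v -3.183 1.02 0.683
v 2.648 1.453 0.911
v 2.036 0.427 1.698
v 2.316 2.718 2.302
v 1.705 1.693 3.089
v 4.475 1.007 1.751
v 3.864 -0.018 2.538
v 4.144 2.273 3.142
v 3.532 1.247 3.929
f 2 1 4
f 2 4 3
f 4 1 5
f 4 5 3
f 5 1 6
f 5 6 3
f 6 1 7
f 6 7 3
f 7 1 8
f 7 8 3
f 8 1 9
f 8 9 3
f 9 1 10
f 9 10 3
f 10 1 11
f 10 11 3
f 11 1 12
f 11 12 3
f 12 1 13
f 12 13 3
f 13 1 14
f 13 14 3
f 14 1 2
f 14 2 3
f 15 52 31
f 52 26 55
f 31 55 20
f 52 55 31
f 15 31 27
f 31 20 32
f 27 32 16
f 31 32 27
f 15 27 36
f 27 16 37
f 36 37 22
f 27 37 36
f 15 36 48
f 36 22 51
f 48 51 25
f 36 51 48
f 15 48 52
f 48 25 56
f 52 56 26
f 48 56 52
f 16 32 43
f 32 20 46
f 43 46 24
f 32 46 43
f 20 55 33
f 55 26 54
f 33 54 19
f 55 54 33
f 26 56 53
f 56 25 49
f 53 49 17
f 56 49 53
f 25 51 50
f 51 22 38
f 50 38 21
f 51 38 50
f 22 37 42
f 37 16 39
f 42 39 23
f 37 39 42
f 18 44 30
f 44 24 45
f 30 45 19
f 44 45 30
f 18 30 28
f 30 19 29
f 28 29 17
f 30 29 28
f 18 28 35
f 28 17 34
f 35 34 21
f 28 34 35
f 18 35 40
f 35 21 41
f 40 41 23
f 35 41 40
f 18 40 44
f 40 23 47
f 44 47 24
f 40 47 44
f 19 45 33
f 45 24 46
f 33 46 20
f 45 46 33
f 17 29 53
f 29 19 54
f 53 54 26
f 29 54 53
f 21 34 50
f 34 17 49
f 50 49 25
f 34 49 50
f 23 41 42
f 41 21 38
f 42 38 22
f 41 38 42
f 24 47 43
f 47 23 39
f 43 39 16
f 47 39 43
f 58 57 60
f 58 60 59
f 60 57 61
f 60 61 59
f 61 57 62
f 61 62 59
f 62 57 63
f 62 63 59
f 63 57 64
f 63 64 59
f 64 57 65
f 64 65 59
f 65 57 66
f 65 66 59
f 66 57 67
f 66 67 59
f 67 57 68
f 67 68 59
f 68 57 69
f 68 69 59
f 69 57 70
f 69 70 59
f 70 57 71
f 70 71 59
f 71 57 72
f 71 72 59
f 72 57 73
f 72 73 59
f 73 57 74
f 73 74 59
f 74 57 58
f 74 58 59
f 76 78 75
f 79 76 75
f 75 78 77
f 77 79 75
f 76 82 78
f 80 76 79
f 80 82 76
f 78 82 77
f 81 79 77
f 77 82 81
f 81 80 79
f 82 80 81



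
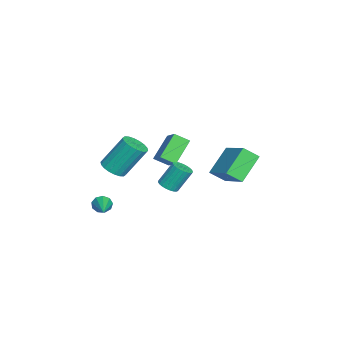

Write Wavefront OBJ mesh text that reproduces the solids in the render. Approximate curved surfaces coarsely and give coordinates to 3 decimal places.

v 0.902 0.622 1.543
v 1.232 1.051 1.364
v 0.989 1.746 2.578
v 0.658 1.318 2.757
v 1.033 1.114 1.287
v 0.79 1.81 2.501
v 0.814 1.103 1.25
v 0.571 1.799 2.464
v 0.609 1.019 1.257
v 0.365 1.714 2.471
v 0.448 0.874 1.308
v 0.204 1.569 2.522
v 0.356 0.691 1.394
v 0.112 1.386 2.608
v 0.347 0.497 1.504
v 0.104 1.193 2.717
v 0.423 0.323 1.619
v 0.179 1.018 2.832
v 0.571 0.194 1.722
v 0.328 0.889 2.936
v 0.77 0.13 1.799
v 0.527 0.826 3.013
v 0.989 0.141 1.836
v 0.746 0.837 3.05
v 1.195 0.226 1.829
v 0.951 0.921 3.043
v 1.356 0.371 1.778
v 1.112 1.066 2.992
v 1.448 0.554 1.692
v 1.204 1.249 2.906
v 1.456 0.747 1.583
v 1.213 1.443 2.796
v 1.381 0.922 1.468
v 1.137 1.617 2.681
v -1.479 1.097 3.289
v -1.45 0.328 3.737
v -0.478 1.558 4.015
v -0.449 0.789 4.463
v -0.431 0.511 2.217
v -0.402 -0.258 2.665
v 0.57 0.972 2.943
v 0.599 0.203 3.391
v -3.77 -2.752 -0.19
v -3.191 -3.141 0.16
v -3.471 -1.998 1.899
v -4.05 -1.608 1.55
v -3.026 -2.874 0.011
v -3.306 -1.731 1.75
v -3.009 -2.583 -0.178
v -3.288 -1.44 1.561
v -3.142 -2.326 -0.369
v -3.422 -1.182 1.371
v -3.399 -2.152 -0.524
v -3.679 -1.009 1.215
v -3.73 -2.098 -0.613
v -4.01 -0.954 1.126
v -4.069 -2.173 -0.618
v -4.349 -1.029 1.121
v -4.349 -2.362 -0.539
v -4.629 -1.219 1.2
v -4.514 -2.629 -0.39
v -4.794 -1.486 1.349
v -4.532 -2.92 -0.201
v -4.811 -1.777 1.538
v -4.398 -3.178 -0.011
v -4.678 -2.034 1.729
v -4.141 -3.351 0.145
v -4.421 -2.208 1.884
v -3.81 -3.406 0.234
v -4.09 -2.262 1.973
v -3.471 -3.331 0.239
v -3.751 -2.187 1.978
v -0.975 -2.941 -1.194
v -0.788 -3.152 -1.666
v 0.895 -2.599 -0.606
v -0.844 -2.782 -1.704
v -0.961 -2.486 -1.503
v -1.085 -2.403 -1.158
v -1.157 -2.572 -0.829
v -1.144 -2.913 -0.671
v -1.052 -3.267 -0.758
v -0.924 -3.469 -1.048
v -0.82 -3.424 -1.407
v -2.617 3.99 1.821
v -2.502 3.191 2.444
v -1.037 4.956 2.769
v -0.922 4.156 3.391
v -1.458 3.244 0.649
v -1.343 2.444 1.271
v 0.122 4.209 1.596
v 0.237 3.41 2.219
f 2 1 5
f 2 5 3
f 3 5 6
f 3 6 4
f 5 1 7
f 5 7 6
f 6 7 8
f 6 8 4
f 7 1 9
f 7 9 8
f 8 9 10
f 8 10 4
f 9 1 11
f 9 11 10
f 10 11 12
f 10 12 4
f 11 1 13
f 11 13 12
f 12 13 14
f 12 14 4
f 13 1 15
f 13 15 14
f 14 15 16
f 14 16 4
f 15 1 17
f 15 17 16
f 16 17 18
f 16 18 4
f 17 1 19
f 17 19 18
f 18 19 20
f 18 20 4
f 19 1 21
f 19 21 20
f 20 21 22
f 20 22 4
f 21 1 23
f 21 23 22
f 22 23 24
f 22 24 4
f 23 1 25
f 23 25 24
f 24 25 26
f 24 26 4
f 25 1 27
f 25 27 26
f 26 27 28
f 26 28 4
f 27 1 29
f 27 29 28
f 28 29 30
f 28 30 4
f 29 1 31
f 29 31 30
f 30 31 32
f 30 32 4
f 31 1 33
f 31 33 32
f 32 33 34
f 32 34 4
f 33 1 2
f 33 2 34
f 34 2 3
f 34 3 4
f 36 38 35
f 39 36 35
f 35 38 37
f 37 39 35
f 36 42 38
f 40 36 39
f 40 42 36
f 38 42 37
f 41 39 37
f 37 42 41
f 41 40 39
f 42 40 41
f 44 43 47
f 44 47 45
f 45 47 48
f 45 48 46
f 47 43 49
f 47 49 48
f 48 49 50
f 48 50 46
f 49 43 51
f 49 51 50
f 50 51 52
f 50 52 46
f 51 43 53
f 51 53 52
f 52 53 54
f 52 54 46
f 53 43 55
f 53 55 54
f 54 55 56
f 54 56 46
f 55 43 57
f 55 57 56
f 56 57 58
f 56 58 46
f 57 43 59
f 57 59 58
f 58 59 60
f 58 60 46
f 59 43 61
f 59 61 60
f 60 61 62
f 60 62 46
f 61 43 63
f 61 63 62
f 62 63 64
f 62 64 46
f 63 43 65
f 63 65 64
f 64 65 66
f 64 66 46
f 65 43 67
f 65 67 66
f 66 67 68
f 66 68 46
f 67 43 69
f 67 69 68
f 68 69 70
f 68 70 46
f 69 43 71
f 69 71 70
f 70 71 72
f 70 72 46
f 71 43 44
f 71 44 72
f 72 44 45
f 72 45 46
f 74 73 76
f 74 76 75
f 76 73 77
f 76 77 75
f 77 73 78
f 77 78 75
f 78 73 79
f 78 79 75
f 79 73 80
f 79 80 75
f 80 73 81
f 80 81 75
f 81 73 82
f 81 82 75
f 82 73 83
f 82 83 75
f 83 73 74
f 83 74 75
f 85 87 84
f 88 85 84
f 84 87 86
f 86 88 84
f 85 91 87
f 89 85 88
f 89 91 85
f 87 91 86
f 90 88 86
f 86 91 90
f 90 89 88
f 91 89 90



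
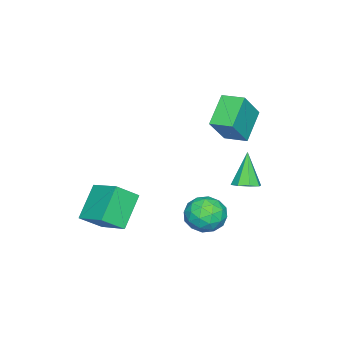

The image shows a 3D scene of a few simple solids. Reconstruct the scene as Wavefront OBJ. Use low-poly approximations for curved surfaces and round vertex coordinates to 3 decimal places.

v -1.783 1.989 -1.111
v -1.121 1.847 -0.814
v -2.637 1.691 0.651
v -1.257 2.396 -0.787
v -1.702 2.707 -0.95
v -2.194 2.597 -1.207
v -2.446 2.131 -1.408
v -2.31 1.582 -1.435
v -1.865 1.272 -1.272
v -1.372 1.381 -1.015
v 0.484 -5.003 -1.668
v 1.191 -3.411 -0.934
v -0.358 -4.211 -2.576
v 0.349 -2.619 -1.843
v 2.031 -5.021 -3.117
v 2.738 -3.429 -2.384
v 1.189 -4.229 -4.026
v 1.896 -2.637 -3.292
v -3.016 0.31 1.067
v -4.559 0.267 2.241
v -2.932 1.548 1.222
v -4.476 1.505 2.396
v -1.824 0.035 2.624
v -3.368 -0.008 3.798
v -1.741 1.273 2.779
v -3.284 1.23 3.953
v 2.47 2.212 -1.692
v 3.083 2.271 -0.8
v 1.397 1.089 -0.88
v 2.01 1.148 0.012
v 1.424 2.004 -0.301
v 2.087 2.698 -0.803
v 2.393 0.662 -0.877
v 3.056 1.356 -1.379
v 3.035 1.314 -0.297
v 2.436 2.143 0.059
v 2.044 1.217 -1.739
v 1.445 2.046 -1.383
v 2.871 2.34 -1.317
v 1.609 1.02 -0.363
v 1.265 1.523 -0.547
v 1.625 1.558 -0.023
v 2.286 2.591 -1.319
v 2.645 2.626 -0.795
v 1.67 2.469 -0.502
v 1.835 0.734 -0.885
v 2.194 0.769 -0.361
v 2.855 1.802 -1.657
v 3.215 1.837 -1.133
v 2.81 0.891 -1.178
v 3.202 1.812 -0.497
v 2.572 1.152 -0.02
v 2.797 0.866 -0.542
v 3.187 1.274 -0.837
v 2.85 2.3 -0.288
v 2.22 1.64 0.189
v 1.875 2.142 0.005
v 2.265 2.55 -0.29
v 2.822 1.737 0.008
v 2.26 1.72 -1.869
v 1.63 1.06 -1.392
v 2.215 0.81 -1.39
v 2.605 1.218 -1.685
v 1.908 2.208 -1.66
v 1.278 1.548 -1.183
v 1.293 2.086 -0.843
v 1.683 2.494 -1.138
v 1.658 1.623 -1.688
f 2 1 4
f 2 4 3
f 4 1 5
f 4 5 3
f 5 1 6
f 5 6 3
f 6 1 7
f 6 7 3
f 7 1 8
f 7 8 3
f 8 1 9
f 8 9 3
f 9 1 10
f 9 10 3
f 10 1 2
f 10 2 3
f 12 14 11
f 15 12 11
f 11 14 13
f 13 15 11
f 12 18 14
f 16 12 15
f 16 18 12
f 14 18 13
f 17 15 13
f 13 18 17
f 17 16 15
f 18 16 17
f 20 22 19
f 23 20 19
f 19 22 21
f 21 23 19
f 20 26 22
f 24 20 23
f 24 26 20
f 22 26 21
f 25 23 21
f 21 26 25
f 25 24 23
f 26 24 25
f 27 64 43
f 64 38 67
f 43 67 32
f 64 67 43
f 27 43 39
f 43 32 44
f 39 44 28
f 43 44 39
f 27 39 48
f 39 28 49
f 48 49 34
f 39 49 48
f 27 48 60
f 48 34 63
f 60 63 37
f 48 63 60
f 27 60 64
f 60 37 68
f 64 68 38
f 60 68 64
f 28 44 55
f 44 32 58
f 55 58 36
f 44 58 55
f 32 67 45
f 67 38 66
f 45 66 31
f 67 66 45
f 38 68 65
f 68 37 61
f 65 61 29
f 68 61 65
f 37 63 62
f 63 34 50
f 62 50 33
f 63 50 62
f 34 49 54
f 49 28 51
f 54 51 35
f 49 51 54
f 30 56 42
f 56 36 57
f 42 57 31
f 56 57 42
f 30 42 40
f 42 31 41
f 40 41 29
f 42 41 40
f 30 40 47
f 40 29 46
f 47 46 33
f 40 46 47
f 30 47 52
f 47 33 53
f 52 53 35
f 47 53 52
f 30 52 56
f 52 35 59
f 56 59 36
f 52 59 56
f 31 57 45
f 57 36 58
f 45 58 32
f 57 58 45
f 29 41 65
f 41 31 66
f 65 66 38
f 41 66 65
f 33 46 62
f 46 29 61
f 62 61 37
f 46 61 62
f 35 53 54
f 53 33 50
f 54 50 34
f 53 50 54
f 36 59 55
f 59 35 51
f 55 51 28
f 59 51 55



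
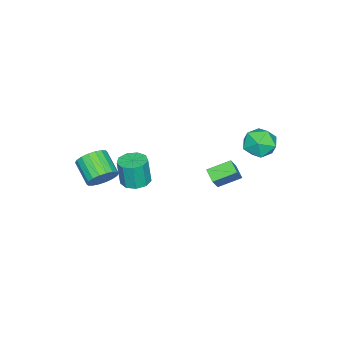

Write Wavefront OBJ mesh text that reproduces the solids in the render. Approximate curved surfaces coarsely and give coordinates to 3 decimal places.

v -1.939 1.809 -1.907
v -2.495 1.121 -1.463
v -2.851 2.951 -1.28
v -3.406 2.263 -0.835
v -1.134 1.857 -0.825
v -1.689 1.169 -0.38
v -2.045 2.999 -0.197
v -2.601 2.311 0.247
v 3.103 -3.045 0.622
v 3.925 -3.209 1.168
v 3.1 -4.438 2.043
v 2.277 -4.275 1.498
v 3.71 -2.897 1.403
v 2.885 -4.127 2.278
v 3.375 -2.615 1.483
v 2.55 -3.845 2.358
v 2.986 -2.419 1.393
v 2.161 -3.648 2.268
v 2.621 -2.346 1.15
v 1.795 -3.575 2.026
v 2.35 -2.412 0.803
v 1.525 -3.641 1.678
v 2.229 -2.603 0.42
v 1.404 -3.832 1.295
v 2.28 -2.882 0.077
v 1.455 -4.111 0.952
v 2.495 -3.193 -0.158
v 1.67 -4.423 0.717
v 2.83 -3.475 -0.238
v 2.005 -4.705 0.637
v 3.219 -3.672 -0.148
v 2.394 -4.901 0.727
v 3.585 -3.745 0.094
v 2.759 -4.974 0.97
v 3.855 -3.679 0.442
v 3.03 -4.908 1.317
v 3.976 -3.488 0.825
v 3.151 -4.717 1.7
v -4.522 3.369 0.995
v -3.904 4.357 0.766
v -3.356 2.983 2.474
v -2.738 3.971 2.245
v -3.848 4.048 2.663
v -4.568 4.286 1.749
v -2.692 3.054 1.491
v -3.412 3.292 0.577
v -2.773 4.163 1.073
v -3.487 4.777 1.797
v -3.773 2.563 1.443
v -4.487 3.177 2.167
v 2.129 -1.424 0.375
v 2.72 -2.111 0.287
v 2.782 -2.282 2.058
v 2.191 -1.596 2.145
v 3.026 -1.57 0.329
v 3.088 -1.742 2.099
v 2.912 -0.962 0.392
v 2.975 -1.133 2.162
v 2.432 -0.569 0.447
v 2.494 -0.74 2.217
v 1.81 -0.577 0.468
v 1.872 -0.748 2.238
v 1.337 -0.982 0.445
v 1.4 -1.153 2.216
v 1.235 -1.593 0.39
v 1.297 -1.764 2.161
v 1.551 -2.126 0.327
v 1.613 -2.297 2.098
v 2.137 -2.33 0.287
v 2.2 -2.501 2.058
f 2 4 1
f 5 2 1
f 1 4 3
f 3 5 1
f 2 8 4
f 6 2 5
f 6 8 2
f 4 8 3
f 7 5 3
f 3 8 7
f 7 6 5
f 8 6 7
f 10 9 13
f 10 13 11
f 11 13 14
f 11 14 12
f 13 9 15
f 13 15 14
f 14 15 16
f 14 16 12
f 15 9 17
f 15 17 16
f 16 17 18
f 16 18 12
f 17 9 19
f 17 19 18
f 18 19 20
f 18 20 12
f 19 9 21
f 19 21 20
f 20 21 22
f 20 22 12
f 21 9 23
f 21 23 22
f 22 23 24
f 22 24 12
f 23 9 25
f 23 25 24
f 24 25 26
f 24 26 12
f 25 9 27
f 25 27 26
f 26 27 28
f 26 28 12
f 27 9 29
f 27 29 28
f 28 29 30
f 28 30 12
f 29 9 31
f 29 31 30
f 30 31 32
f 30 32 12
f 31 9 33
f 31 33 32
f 32 33 34
f 32 34 12
f 33 9 35
f 33 35 34
f 34 35 36
f 34 36 12
f 35 9 37
f 35 37 36
f 36 37 38
f 36 38 12
f 37 9 10
f 37 10 38
f 38 10 11
f 38 11 12
f 39 50 44
f 39 44 40
f 39 40 46
f 39 46 49
f 39 49 50
f 40 44 48
f 44 50 43
f 50 49 41
f 49 46 45
f 46 40 47
f 42 48 43
f 42 43 41
f 42 41 45
f 42 45 47
f 42 47 48
f 43 48 44
f 41 43 50
f 45 41 49
f 47 45 46
f 48 47 40
f 52 51 55
f 52 55 53
f 53 55 56
f 53 56 54
f 55 51 57
f 55 57 56
f 56 57 58
f 56 58 54
f 57 51 59
f 57 59 58
f 58 59 60
f 58 60 54
f 59 51 61
f 59 61 60
f 60 61 62
f 60 62 54
f 61 51 63
f 61 63 62
f 62 63 64
f 62 64 54
f 63 51 65
f 63 65 64
f 64 65 66
f 64 66 54
f 65 51 67
f 65 67 66
f 66 67 68
f 66 68 54
f 67 51 69
f 67 69 68
f 68 69 70
f 68 70 54
f 69 51 52
f 69 52 70
f 70 52 53
f 70 53 54



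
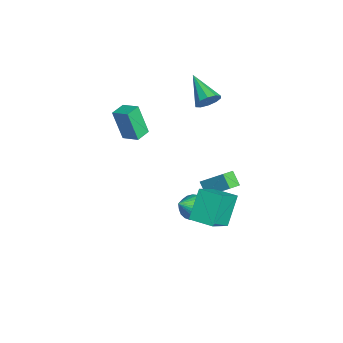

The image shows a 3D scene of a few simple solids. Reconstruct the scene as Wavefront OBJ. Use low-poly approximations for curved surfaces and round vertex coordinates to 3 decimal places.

v 0.413 -0.184 -3.446
v 0.969 0.472 -3.476
v 1.487 -1.036 -2.174
v 0.745 0.576 -3.218
v 0.463 0.548 -2.998
v 0.173 0.394 -2.857
v -0.075 0.14 -2.817
v -0.239 -0.17 -2.886
v -0.291 -0.483 -3.052
v -0.22 -0.744 -3.286
v -0.04 -0.908 -3.548
v 0.218 -0.947 -3.792
v 0.51 -0.854 -3.976
v 0.785 -0.646 -4.069
v 0.996 -0.358 -4.054
v 1.106 -0.039 -3.934
v 1.096 0.254 -3.73
v 2.001 0.891 -0.526
v 3.236 0.014 0.572
v 2.801 2.11 -0.451
v 4.035 1.233 0.646
v 3.045 0.307 -2.166
v 4.279 -0.57 -1.069
v 3.844 1.526 -2.092
v 5.079 0.649 -0.994
v 0.605 0.174 -1.072
v 1.29 1.4 0.131
v 0.003 0.752 -1.319
v 0.689 1.978 -0.116
v 1.231 0.522 -1.784
v 1.917 1.748 -0.581
v 0.63 1.1 -2.031
v 1.315 2.326 -0.828
v -2.44 0.758 3.352
v -1.945 0.271 3.77
v -4.08 -0.018 4.388
v -1.989 0.701 4.023
v -2.205 1.153 4.02
v -2.511 1.454 3.761
v -2.789 1.489 3.347
v -2.934 1.245 2.934
v -2.89 0.816 2.681
v -2.674 0.364 2.685
v -2.369 0.063 2.943
v -2.09 0.028 3.358
v -3.597 -3.388 0.102
v -3.915 -3.954 2.047
v -2.929 -2.536 0.46
v -3.246 -3.102 2.404
v -2.794 -3.998 0.056
v -3.111 -4.564 2
v -2.125 -3.146 0.413
v -2.443 -3.712 2.358
f 2 1 4
f 2 4 3
f 4 1 5
f 4 5 3
f 5 1 6
f 5 6 3
f 6 1 7
f 6 7 3
f 7 1 8
f 7 8 3
f 8 1 9
f 8 9 3
f 9 1 10
f 9 10 3
f 10 1 11
f 10 11 3
f 11 1 12
f 11 12 3
f 12 1 13
f 12 13 3
f 13 1 14
f 13 14 3
f 14 1 15
f 14 15 3
f 15 1 16
f 15 16 3
f 16 1 17
f 16 17 3
f 17 1 2
f 17 2 3
f 19 21 18
f 22 19 18
f 18 21 20
f 20 22 18
f 19 25 21
f 23 19 22
f 23 25 19
f 21 25 20
f 24 22 20
f 20 25 24
f 24 23 22
f 25 23 24
f 27 29 26
f 30 27 26
f 26 29 28
f 28 30 26
f 27 33 29
f 31 27 30
f 31 33 27
f 29 33 28
f 32 30 28
f 28 33 32
f 32 31 30
f 33 31 32
f 35 34 37
f 35 37 36
f 37 34 38
f 37 38 36
f 38 34 39
f 38 39 36
f 39 34 40
f 39 40 36
f 40 34 41
f 40 41 36
f 41 34 42
f 41 42 36
f 42 34 43
f 42 43 36
f 43 34 44
f 43 44 36
f 44 34 45
f 44 45 36
f 45 34 35
f 45 35 36
f 47 49 46
f 50 47 46
f 46 49 48
f 48 50 46
f 47 53 49
f 51 47 50
f 51 53 47
f 49 53 48
f 52 50 48
f 48 53 52
f 52 51 50
f 53 51 52

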